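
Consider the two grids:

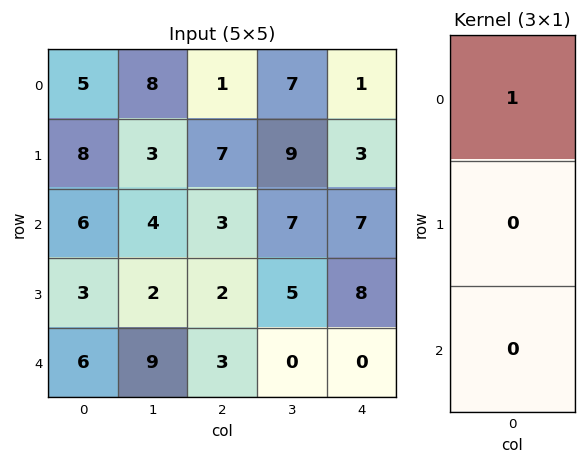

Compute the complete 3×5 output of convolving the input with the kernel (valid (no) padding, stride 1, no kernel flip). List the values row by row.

Output[0,0]: The receptive field on the input at this output position is [5 / 8 / 6]. Elementwise product with the kernel and sum: 5·1.
Output[0,1]: The receptive field on the input at this output position is [8 / 3 / 4]. Elementwise product with the kernel and sum: 8·1.

5 8 1 7 1
8 3 7 9 3
6 4 3 7 7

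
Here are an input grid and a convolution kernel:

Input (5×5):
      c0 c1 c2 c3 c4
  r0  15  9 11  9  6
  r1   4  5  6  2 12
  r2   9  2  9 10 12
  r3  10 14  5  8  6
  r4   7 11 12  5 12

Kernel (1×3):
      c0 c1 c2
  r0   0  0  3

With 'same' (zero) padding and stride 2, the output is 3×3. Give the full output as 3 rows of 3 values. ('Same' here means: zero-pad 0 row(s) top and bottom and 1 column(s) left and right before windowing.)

Output[0,0]: The receptive field on the zero-padded input at this output position is [0 15 9]. Elementwise product with the kernel and sum: 9·3.

27 27 0
6 30 0
33 15 0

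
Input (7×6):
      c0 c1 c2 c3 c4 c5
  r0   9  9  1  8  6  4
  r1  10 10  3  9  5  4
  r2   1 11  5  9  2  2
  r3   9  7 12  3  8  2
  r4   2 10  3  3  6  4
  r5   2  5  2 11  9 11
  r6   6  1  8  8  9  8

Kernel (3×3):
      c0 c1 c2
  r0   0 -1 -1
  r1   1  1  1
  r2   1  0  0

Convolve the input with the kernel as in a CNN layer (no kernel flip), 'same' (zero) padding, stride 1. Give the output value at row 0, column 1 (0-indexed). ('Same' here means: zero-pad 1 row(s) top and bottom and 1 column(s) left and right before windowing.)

The receptive field on the zero-padded input at this output position is [0 0 0 / 9 9 1 / 10 10 3]. Elementwise product with the kernel and sum: 0·-1 + 0·-1 + 9·1 + 9·1 + 1·1 + 10·1.

29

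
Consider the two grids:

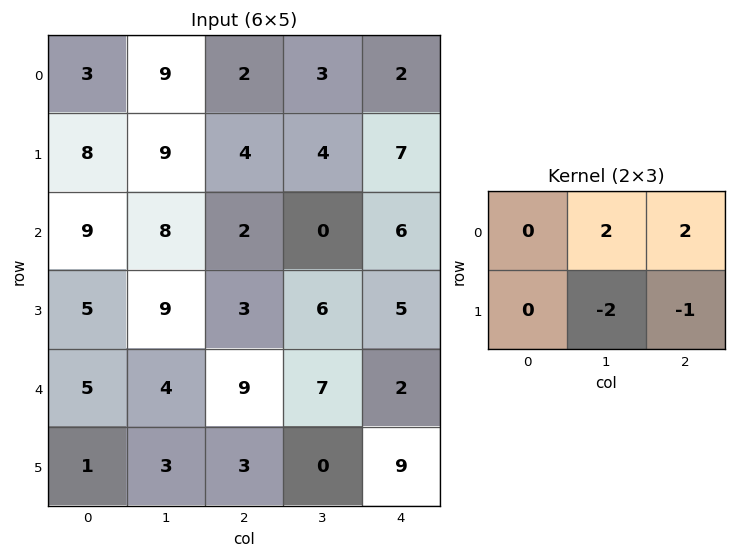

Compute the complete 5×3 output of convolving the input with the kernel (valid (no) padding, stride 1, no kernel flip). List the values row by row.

0 -2 -5
8 12 16
-1 -8 -5
7 -7 6
17 26 9

Output[0,0]: The receptive field on the input at this output position is [3 9 2 / 8 9 4]. Elementwise product with the kernel and sum: 9·2 + 2·2 + 9·-2 + 4·-1.
Output[0,1]: The receptive field on the input at this output position is [9 2 3 / 9 4 4]. Elementwise product with the kernel and sum: 2·2 + 3·2 + 4·-2 + 4·-1.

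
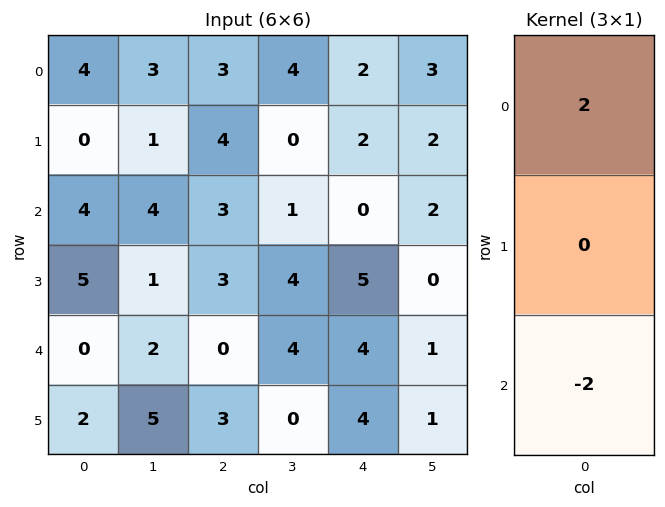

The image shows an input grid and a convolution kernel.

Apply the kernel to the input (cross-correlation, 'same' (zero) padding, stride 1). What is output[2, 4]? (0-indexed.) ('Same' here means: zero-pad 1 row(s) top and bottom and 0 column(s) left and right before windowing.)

-6

The receptive field on the zero-padded input at this output position is [2 / 0 / 5]. Elementwise product with the kernel and sum: 2·2 + 5·-2.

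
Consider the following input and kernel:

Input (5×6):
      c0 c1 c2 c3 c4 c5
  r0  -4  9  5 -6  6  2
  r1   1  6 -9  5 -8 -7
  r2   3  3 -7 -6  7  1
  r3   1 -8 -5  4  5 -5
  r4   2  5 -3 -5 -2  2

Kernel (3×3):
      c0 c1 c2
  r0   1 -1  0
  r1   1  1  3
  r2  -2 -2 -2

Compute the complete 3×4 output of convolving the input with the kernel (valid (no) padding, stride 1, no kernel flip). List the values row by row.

Output[0,0]: The receptive field on the input at this output position is [-4 9 5 / 1 6 -9 / 3 3 -7]. Elementwise product with the kernel and sum: -4·1 + 9·-1 + 1·1 + 6·1 + -9·3 + 3·-2 + 3·-2 + -7·-2.

-31 36 -5 -40
4 11 -14 9
-30 15 33 -9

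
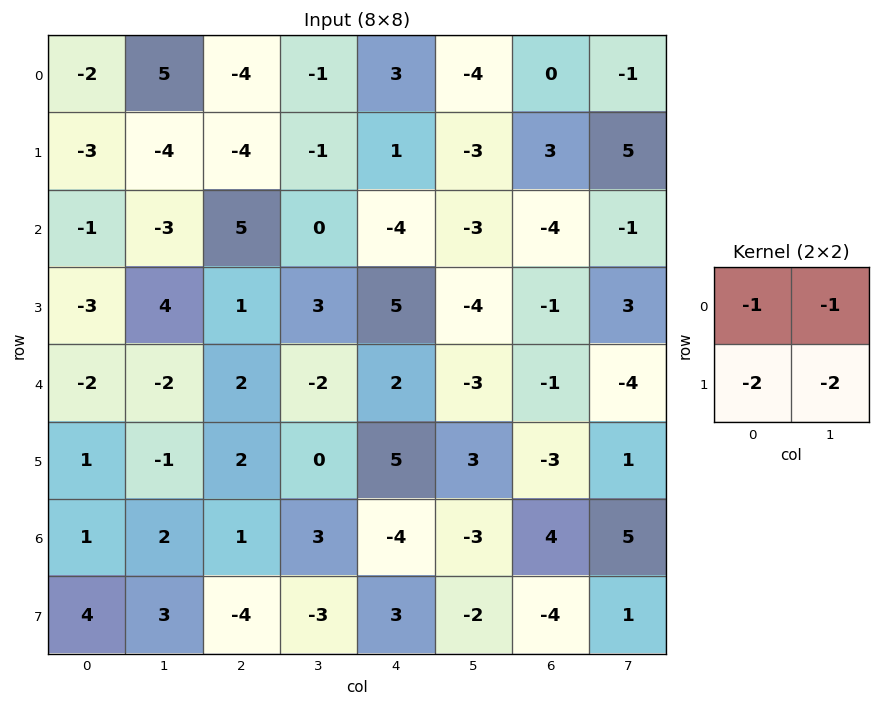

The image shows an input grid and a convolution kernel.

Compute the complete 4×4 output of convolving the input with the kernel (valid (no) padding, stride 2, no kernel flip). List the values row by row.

Output[0,0]: The receptive field on the input at this output position is [-2 5 / -3 -4]. Elementwise product with the kernel and sum: -2·-1 + 5·-1 + -3·-2 + -4·-2.
Output[0,1]: The receptive field on the input at this output position is [-4 -1 / -4 -1]. Elementwise product with the kernel and sum: -4·-1 + -1·-1 + -4·-2 + -1·-2.

11 15 5 -15
2 -13 5 1
4 -4 -15 9
-17 10 5 -3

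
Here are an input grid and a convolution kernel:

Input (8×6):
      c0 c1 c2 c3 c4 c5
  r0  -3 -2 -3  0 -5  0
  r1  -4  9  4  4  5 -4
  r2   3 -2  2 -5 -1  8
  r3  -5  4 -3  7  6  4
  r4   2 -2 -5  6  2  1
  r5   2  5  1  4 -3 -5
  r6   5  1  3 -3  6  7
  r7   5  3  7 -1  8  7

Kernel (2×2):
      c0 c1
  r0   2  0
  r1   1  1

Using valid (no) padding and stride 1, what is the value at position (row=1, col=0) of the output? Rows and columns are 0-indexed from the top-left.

-7

The receptive field on the input at this output position is [-4 9 / 3 -2]. Elementwise product with the kernel and sum: -4·2 + 3·1 + -2·1.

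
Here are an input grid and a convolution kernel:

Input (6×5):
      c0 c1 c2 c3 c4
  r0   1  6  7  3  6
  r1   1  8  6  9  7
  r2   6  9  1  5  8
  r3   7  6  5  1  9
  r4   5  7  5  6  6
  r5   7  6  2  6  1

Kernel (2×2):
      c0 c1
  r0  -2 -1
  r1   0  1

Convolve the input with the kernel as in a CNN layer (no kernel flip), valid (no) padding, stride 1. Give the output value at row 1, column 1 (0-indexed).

The receptive field on the input at this output position is [8 6 / 9 1]. Elementwise product with the kernel and sum: 8·-2 + 6·-1 + 1·1.

-21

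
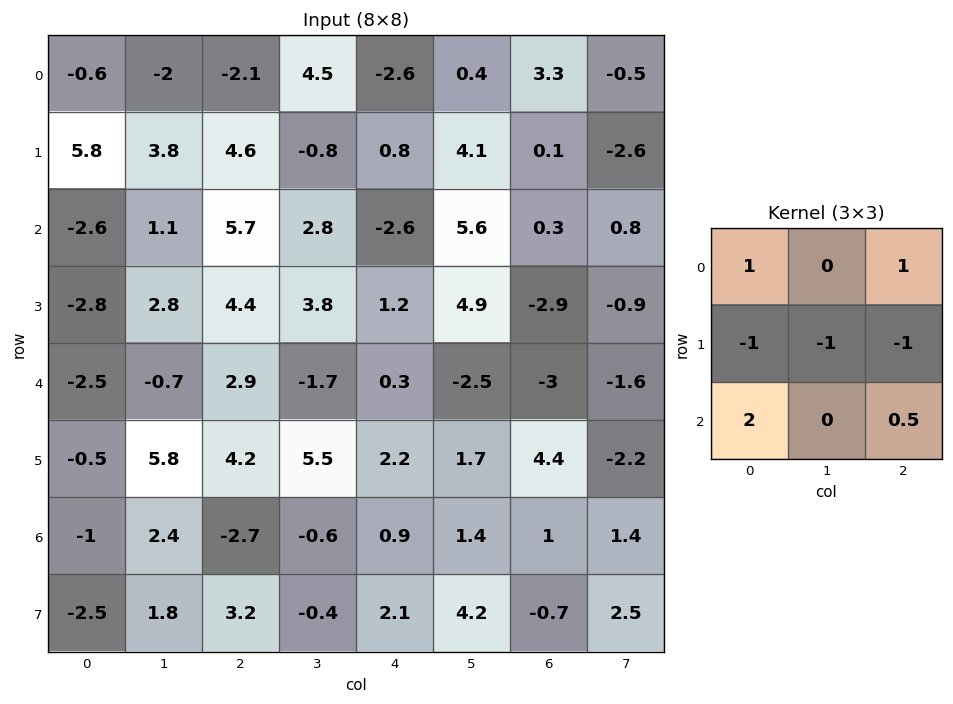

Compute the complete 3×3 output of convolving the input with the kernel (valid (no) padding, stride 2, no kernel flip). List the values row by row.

-19.25 0.8 -9.35
-4.85 -0.35 -6.4
-12.45 -13.65 -8.7

Output[0,0]: The receptive field on the input at this output position is [-0.6 -2 -2.1 / 5.8 3.8 4.6 / -2.6 1.1 5.7]. Elementwise product with the kernel and sum: -0.6·1 + -2.1·1 + 5.8·-1 + 3.8·-1 + 4.6·-1 + -2.6·2 + 5.7·0.5.
Output[0,1]: The receptive field on the input at this output position is [-2.1 4.5 -2.6 / 4.6 -0.8 0.8 / 5.7 2.8 -2.6]. Elementwise product with the kernel and sum: -2.1·1 + -2.6·1 + 4.6·-1 + -0.8·-1 + 0.8·-1 + 5.7·2 + -2.6·0.5.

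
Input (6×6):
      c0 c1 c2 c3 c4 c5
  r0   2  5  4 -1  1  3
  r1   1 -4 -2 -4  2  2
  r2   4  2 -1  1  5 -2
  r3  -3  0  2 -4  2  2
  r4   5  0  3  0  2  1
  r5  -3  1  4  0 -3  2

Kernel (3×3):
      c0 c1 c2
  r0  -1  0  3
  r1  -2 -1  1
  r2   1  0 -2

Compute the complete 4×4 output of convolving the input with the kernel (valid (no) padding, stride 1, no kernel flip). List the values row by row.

16 -2 -2 23
-25 -2 12 -7
0 -5 17 -1
-9 -14 10 5

Output[0,0]: The receptive field on the input at this output position is [2 5 4 / 1 -4 -2 / 4 2 -1]. Elementwise product with the kernel and sum: 2·-1 + 4·3 + 1·-2 + -4·-1 + -2·1 + 4·1 + -1·-2.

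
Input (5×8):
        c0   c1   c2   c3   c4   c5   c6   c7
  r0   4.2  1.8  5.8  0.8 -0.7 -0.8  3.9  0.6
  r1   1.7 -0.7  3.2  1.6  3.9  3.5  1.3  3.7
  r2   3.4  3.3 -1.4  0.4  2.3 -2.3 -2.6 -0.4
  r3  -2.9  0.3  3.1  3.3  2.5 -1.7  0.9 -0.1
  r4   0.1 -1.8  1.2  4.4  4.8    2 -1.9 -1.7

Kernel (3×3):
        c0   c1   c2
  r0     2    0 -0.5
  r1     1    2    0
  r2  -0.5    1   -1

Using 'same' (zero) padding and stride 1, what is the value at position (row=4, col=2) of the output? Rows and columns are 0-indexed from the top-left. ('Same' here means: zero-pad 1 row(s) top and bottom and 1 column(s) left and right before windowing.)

-0.45

The receptive field on the zero-padded input at this output position is [0.3 3.1 3.3 / -1.8 1.2 4.4 / 0 0 0]. Elementwise product with the kernel and sum: 0.3·2 + 3.3·-0.5 + -1.8·1 + 1.2·2 + 0·-0.5 + 0·1 + 0·-1.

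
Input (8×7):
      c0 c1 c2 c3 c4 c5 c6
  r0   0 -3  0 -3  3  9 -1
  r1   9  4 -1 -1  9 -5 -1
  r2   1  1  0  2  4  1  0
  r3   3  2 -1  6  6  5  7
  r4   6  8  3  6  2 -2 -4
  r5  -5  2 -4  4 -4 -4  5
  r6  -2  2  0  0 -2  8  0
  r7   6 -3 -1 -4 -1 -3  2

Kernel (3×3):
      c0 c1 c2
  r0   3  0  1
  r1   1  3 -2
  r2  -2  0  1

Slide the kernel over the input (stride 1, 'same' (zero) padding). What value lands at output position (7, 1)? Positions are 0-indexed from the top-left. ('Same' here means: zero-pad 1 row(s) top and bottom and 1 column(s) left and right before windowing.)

-7

The receptive field on the zero-padded input at this output position is [-2 2 0 / 6 -3 -1 / 0 0 0]. Elementwise product with the kernel and sum: -2·3 + 0·1 + 6·1 + -3·3 + -1·-2 + 0·-2 + 0·1.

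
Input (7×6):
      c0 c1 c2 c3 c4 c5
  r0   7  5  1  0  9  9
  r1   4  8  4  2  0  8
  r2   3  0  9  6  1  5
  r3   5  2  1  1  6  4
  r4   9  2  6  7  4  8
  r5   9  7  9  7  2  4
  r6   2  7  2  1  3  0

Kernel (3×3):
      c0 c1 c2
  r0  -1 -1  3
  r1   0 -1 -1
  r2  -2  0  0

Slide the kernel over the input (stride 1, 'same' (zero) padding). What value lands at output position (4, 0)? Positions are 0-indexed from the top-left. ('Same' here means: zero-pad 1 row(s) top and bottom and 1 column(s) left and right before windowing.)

The receptive field on the zero-padded input at this output position is [0 5 2 / 0 9 2 / 0 9 7]. Elementwise product with the kernel and sum: 0·-1 + 5·-1 + 2·3 + 9·-1 + 2·-1 + 0·-2.

-10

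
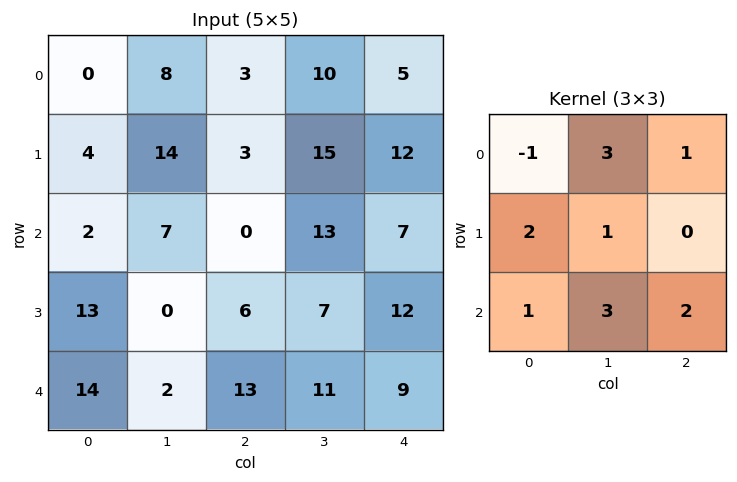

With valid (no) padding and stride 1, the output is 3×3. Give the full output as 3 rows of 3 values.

Output[0,0]: The receptive field on the input at this output position is [0 8 3 / 4 14 3 / 2 7 0]. Elementwise product with the kernel and sum: 0·-1 + 8·3 + 3·1 + 4·2 + 14·1 + 2·1 + 7·3 + 0·2.
Output[0,1]: The receptive field on the input at this output position is [8 3 10 / 14 3 15 / 7 0 13]. Elementwise product with the kernel and sum: 8·-1 + 3·3 + 10·1 + 14·2 + 3·1 + 7·1 + 0·3 + 13·2.

72 75 106
77 56 118
91 75 129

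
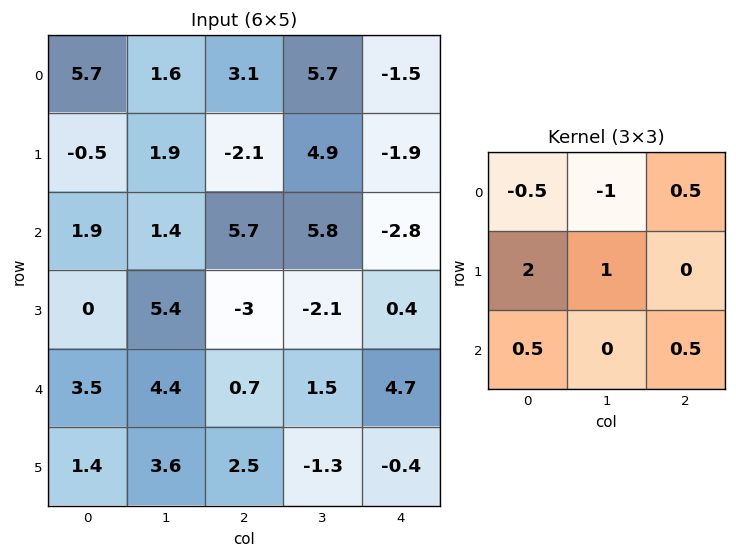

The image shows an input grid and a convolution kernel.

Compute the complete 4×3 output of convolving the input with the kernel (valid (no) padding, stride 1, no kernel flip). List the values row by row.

1.8 4.25 -5.85
1 13.75 11.1
8 7.25 -15.45
6.45 9.9 7.75

Output[0,0]: The receptive field on the input at this output position is [5.7 1.6 3.1 / -0.5 1.9 -2.1 / 1.9 1.4 5.7]. Elementwise product with the kernel and sum: 5.7·-0.5 + 1.6·-1 + 3.1·0.5 + -0.5·2 + 1.9·1 + 1.9·0.5 + 5.7·0.5.
Output[0,1]: The receptive field on the input at this output position is [1.6 3.1 5.7 / 1.9 -2.1 4.9 / 1.4 5.7 5.8]. Elementwise product with the kernel and sum: 1.6·-0.5 + 3.1·-1 + 5.7·0.5 + 1.9·2 + -2.1·1 + 1.4·0.5 + 5.8·0.5.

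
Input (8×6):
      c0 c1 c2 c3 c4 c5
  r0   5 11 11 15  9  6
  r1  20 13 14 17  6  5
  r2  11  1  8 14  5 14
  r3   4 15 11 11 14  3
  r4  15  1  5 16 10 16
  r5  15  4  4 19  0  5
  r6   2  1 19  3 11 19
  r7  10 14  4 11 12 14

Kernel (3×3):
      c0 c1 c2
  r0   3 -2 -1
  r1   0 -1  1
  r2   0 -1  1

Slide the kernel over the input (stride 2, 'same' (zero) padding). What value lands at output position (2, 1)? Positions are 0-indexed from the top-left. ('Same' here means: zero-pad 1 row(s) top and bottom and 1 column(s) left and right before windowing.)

38

The receptive field on the zero-padded input at this output position is [15 11 11 / 1 5 16 / 4 4 19]. Elementwise product with the kernel and sum: 15·3 + 11·-2 + 11·-1 + 5·-1 + 16·1 + 4·-1 + 19·1.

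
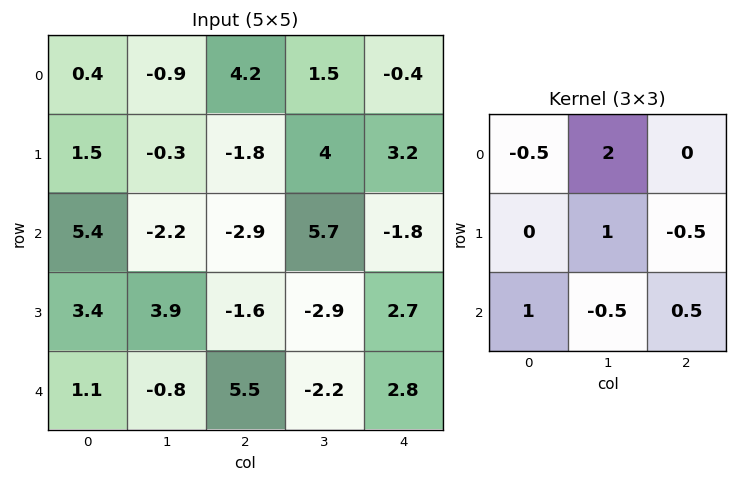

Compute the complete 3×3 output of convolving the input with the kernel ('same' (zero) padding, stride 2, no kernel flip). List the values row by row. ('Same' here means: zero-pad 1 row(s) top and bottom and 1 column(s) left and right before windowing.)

-0.05 6.05 2
9.75 -5.95 -1.65
8.3 1.45 9.65

Output[0,0]: The receptive field on the zero-padded input at this output position is [0 0 0 / 0 0.4 -0.9 / 0 1.5 -0.3]. Elementwise product with the kernel and sum: 0·-0.5 + 0·2 + 0.4·1 + -0.9·-0.5 + 0·1 + 1.5·-0.5 + -0.3·0.5.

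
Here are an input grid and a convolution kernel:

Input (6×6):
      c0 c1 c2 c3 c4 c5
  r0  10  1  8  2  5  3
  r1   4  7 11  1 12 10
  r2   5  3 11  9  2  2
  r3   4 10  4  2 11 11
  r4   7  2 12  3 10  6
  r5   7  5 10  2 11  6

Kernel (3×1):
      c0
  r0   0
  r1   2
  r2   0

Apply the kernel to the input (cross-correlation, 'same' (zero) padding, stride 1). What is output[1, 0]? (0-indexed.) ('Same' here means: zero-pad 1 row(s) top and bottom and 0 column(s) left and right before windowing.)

8

The receptive field on the zero-padded input at this output position is [10 / 4 / 5]. Elementwise product with the kernel and sum: 4·2.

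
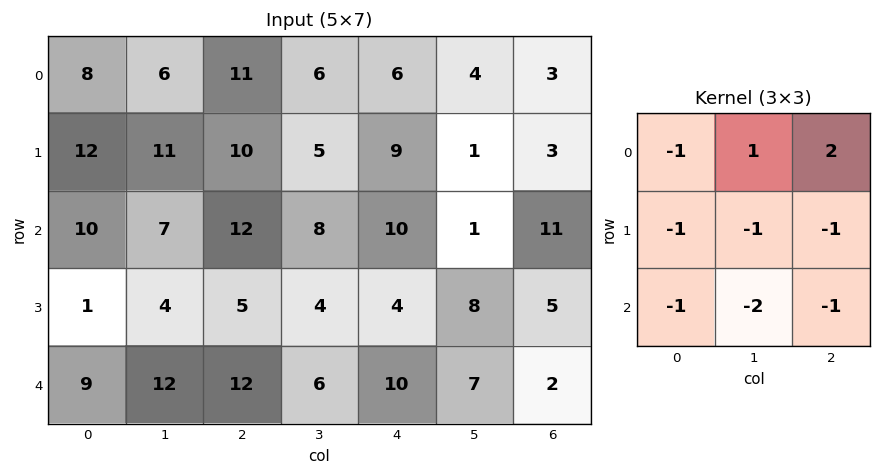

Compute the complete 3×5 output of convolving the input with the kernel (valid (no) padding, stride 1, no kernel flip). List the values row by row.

Output[0,0]: The receptive field on the input at this output position is [8 6 11 / 12 11 10 / 10 7 12]. Elementwise product with the kernel and sum: 8·-1 + 6·1 + 11·2 + 12·-1 + 11·-1 + 10·-1 + 10·-1 + 7·-2 + 12·-1.
Output[0,1]: The receptive field on the input at this output position is [6 11 6 / 11 10 5 / 7 12 8]. Elementwise product with the kernel and sum: 6·-1 + 11·1 + 6·2 + 11·-1 + 10·-1 + 5·-1 + 7·-1 + 12·-2 + 8·-1.

-49 -48 -55 -36 -32
-24 -36 -34 -33 -49
-34 -34 -31 -45 -30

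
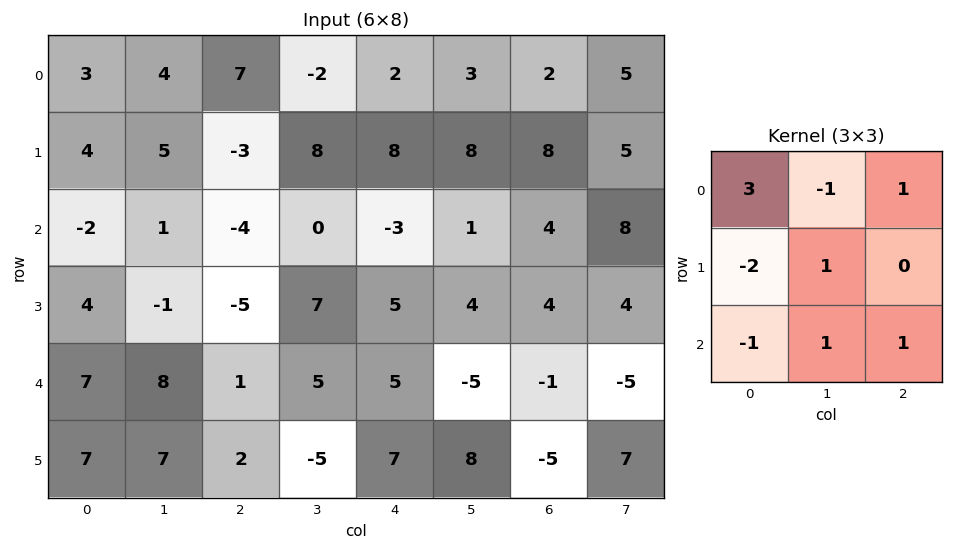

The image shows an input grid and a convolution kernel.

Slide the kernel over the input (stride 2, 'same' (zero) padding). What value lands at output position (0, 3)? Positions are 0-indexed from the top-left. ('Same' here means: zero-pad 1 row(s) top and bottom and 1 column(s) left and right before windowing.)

The receptive field on the zero-padded input at this output position is [0 0 0 / 3 2 5 / 8 8 5]. Elementwise product with the kernel and sum: 0·3 + 0·-1 + 0·1 + 3·-2 + 2·1 + 8·-1 + 8·1 + 5·1.

1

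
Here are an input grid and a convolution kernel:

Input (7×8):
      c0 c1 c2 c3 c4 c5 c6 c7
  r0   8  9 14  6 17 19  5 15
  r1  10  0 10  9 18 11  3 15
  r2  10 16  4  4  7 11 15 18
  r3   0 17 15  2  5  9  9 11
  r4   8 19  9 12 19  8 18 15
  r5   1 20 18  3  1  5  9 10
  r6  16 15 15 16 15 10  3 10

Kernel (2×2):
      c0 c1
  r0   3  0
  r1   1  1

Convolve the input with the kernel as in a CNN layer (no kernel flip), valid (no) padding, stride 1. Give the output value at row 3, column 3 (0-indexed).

The receptive field on the input at this output position is [2 5 / 12 19]. Elementwise product with the kernel and sum: 2·3 + 12·1 + 19·1.

37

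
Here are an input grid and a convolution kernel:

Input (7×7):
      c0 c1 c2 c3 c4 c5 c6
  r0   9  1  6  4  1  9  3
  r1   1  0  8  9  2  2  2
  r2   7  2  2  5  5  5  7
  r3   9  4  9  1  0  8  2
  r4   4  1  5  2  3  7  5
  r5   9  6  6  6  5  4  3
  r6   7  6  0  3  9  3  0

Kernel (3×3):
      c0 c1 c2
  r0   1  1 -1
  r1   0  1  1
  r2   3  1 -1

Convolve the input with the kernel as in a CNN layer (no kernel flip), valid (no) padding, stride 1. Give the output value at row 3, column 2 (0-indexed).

The receptive field on the input at this output position is [9 1 0 / 5 2 3 / 6 6 5]. Elementwise product with the kernel and sum: 9·1 + 1·1 + 0·-1 + 2·1 + 3·1 + 6·3 + 6·1 + 5·-1.

34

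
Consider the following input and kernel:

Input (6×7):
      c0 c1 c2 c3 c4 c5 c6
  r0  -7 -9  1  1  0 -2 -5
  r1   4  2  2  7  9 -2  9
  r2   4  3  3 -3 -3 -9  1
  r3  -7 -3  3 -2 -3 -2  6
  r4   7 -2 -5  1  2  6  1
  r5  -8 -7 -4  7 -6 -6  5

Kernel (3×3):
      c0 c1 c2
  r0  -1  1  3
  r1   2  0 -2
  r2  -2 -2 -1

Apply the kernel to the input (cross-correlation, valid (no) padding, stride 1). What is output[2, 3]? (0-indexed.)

-39

The receptive field on the input at this output position is [-3 -3 -9 / -2 -3 -2 / 1 2 6]. Elementwise product with the kernel and sum: -3·-1 + -3·1 + -9·3 + -2·2 + -2·-2 + 1·-2 + 2·-2 + 6·-1.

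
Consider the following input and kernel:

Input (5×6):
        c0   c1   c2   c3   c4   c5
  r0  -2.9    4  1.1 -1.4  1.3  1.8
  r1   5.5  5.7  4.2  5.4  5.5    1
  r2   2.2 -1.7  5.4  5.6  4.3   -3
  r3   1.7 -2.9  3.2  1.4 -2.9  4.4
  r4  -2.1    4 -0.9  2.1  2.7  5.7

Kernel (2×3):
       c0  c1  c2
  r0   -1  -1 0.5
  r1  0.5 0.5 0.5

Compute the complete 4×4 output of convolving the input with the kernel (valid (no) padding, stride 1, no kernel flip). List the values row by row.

Output[0,0]: The receptive field on the input at this output position is [-2.9 4 1.1 / 5.5 5.7 4.2]. Elementwise product with the kernel and sum: -2.9·-1 + 4·-1 + 1.1·0.5 + 5.5·0.5 + 5.7·0.5 + 4.2·0.5.
Output[0,1]: The receptive field on the input at this output position is [4 1.1 -1.4 / 5.7 4.2 5.4]. Elementwise product with the kernel and sum: 4·-1 + 1.1·-1 + -1.4·0.5 + 5.7·0.5 + 4.2·0.5 + 5.4·0.5.

7.15 1.85 8.5 6.95
-6.15 -2.55 0.8 -6.95
3.2 -0.05 -8 -9.95
3.3 3 -4.1 8.95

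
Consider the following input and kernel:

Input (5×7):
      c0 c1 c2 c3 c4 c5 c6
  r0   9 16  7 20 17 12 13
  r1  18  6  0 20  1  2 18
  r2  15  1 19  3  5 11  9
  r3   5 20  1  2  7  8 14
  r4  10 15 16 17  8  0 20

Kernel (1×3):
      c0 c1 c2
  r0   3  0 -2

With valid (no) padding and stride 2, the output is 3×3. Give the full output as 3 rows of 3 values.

13 -13 25
7 47 -3
-2 32 -16

Output[0,0]: The receptive field on the input at this output position is [9 16 7]. Elementwise product with the kernel and sum: 9·3 + 7·-2.
Output[0,1]: The receptive field on the input at this output position is [7 20 17]. Elementwise product with the kernel and sum: 7·3 + 17·-2.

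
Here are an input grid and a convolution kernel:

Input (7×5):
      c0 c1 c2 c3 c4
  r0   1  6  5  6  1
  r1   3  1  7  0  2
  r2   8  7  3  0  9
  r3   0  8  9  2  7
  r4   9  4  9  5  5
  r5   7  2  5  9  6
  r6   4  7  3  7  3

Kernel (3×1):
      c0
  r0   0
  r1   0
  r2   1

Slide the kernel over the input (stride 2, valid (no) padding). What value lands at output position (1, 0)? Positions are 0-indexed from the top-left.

The receptive field on the input at this output position is [8 / 0 / 9]. Elementwise product with the kernel and sum: 9·1.

9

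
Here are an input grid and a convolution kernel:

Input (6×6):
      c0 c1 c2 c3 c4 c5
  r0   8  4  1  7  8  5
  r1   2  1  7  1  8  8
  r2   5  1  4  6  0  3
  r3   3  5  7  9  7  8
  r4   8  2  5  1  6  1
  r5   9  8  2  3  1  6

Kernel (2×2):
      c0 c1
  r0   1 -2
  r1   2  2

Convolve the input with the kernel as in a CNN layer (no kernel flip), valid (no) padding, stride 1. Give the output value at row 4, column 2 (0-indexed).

13

The receptive field on the input at this output position is [5 1 / 2 3]. Elementwise product with the kernel and sum: 5·1 + 1·-2 + 2·2 + 3·2.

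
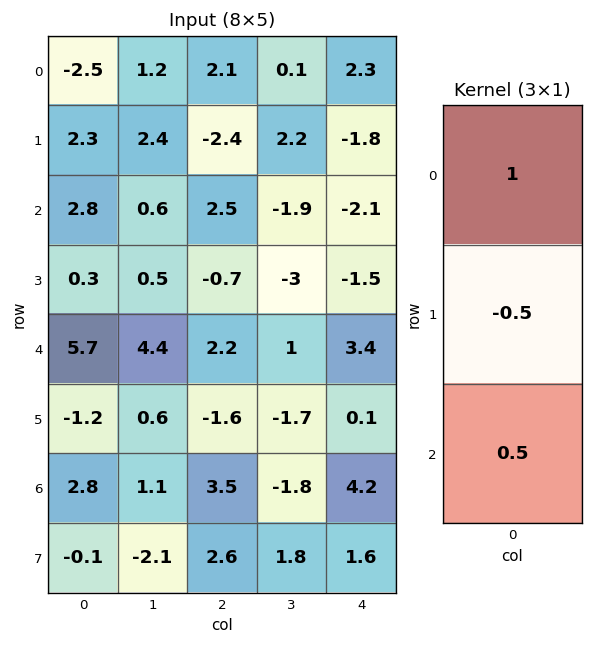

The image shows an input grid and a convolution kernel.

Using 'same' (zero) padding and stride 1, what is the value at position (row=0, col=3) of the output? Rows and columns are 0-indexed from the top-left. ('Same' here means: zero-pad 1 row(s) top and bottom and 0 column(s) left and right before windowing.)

The receptive field on the zero-padded input at this output position is [0 / 0.1 / 2.2]. Elementwise product with the kernel and sum: 0·1 + 0.1·-0.5 + 2.2·0.5.

1.05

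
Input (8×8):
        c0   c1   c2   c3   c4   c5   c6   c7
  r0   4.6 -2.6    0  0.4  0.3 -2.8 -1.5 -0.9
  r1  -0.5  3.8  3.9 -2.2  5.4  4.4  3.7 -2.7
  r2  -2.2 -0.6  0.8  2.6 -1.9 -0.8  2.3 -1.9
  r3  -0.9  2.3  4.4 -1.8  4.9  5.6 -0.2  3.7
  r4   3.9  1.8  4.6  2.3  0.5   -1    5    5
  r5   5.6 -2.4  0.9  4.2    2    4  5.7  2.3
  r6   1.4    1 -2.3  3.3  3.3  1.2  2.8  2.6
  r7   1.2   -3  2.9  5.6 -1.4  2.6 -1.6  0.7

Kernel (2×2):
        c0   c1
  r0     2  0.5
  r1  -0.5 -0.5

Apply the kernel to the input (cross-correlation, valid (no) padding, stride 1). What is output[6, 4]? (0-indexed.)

6.6

The receptive field on the input at this output position is [3.3 1.2 / -1.4 2.6]. Elementwise product with the kernel and sum: 3.3·2 + 1.2·0.5 + -1.4·-0.5 + 2.6·-0.5.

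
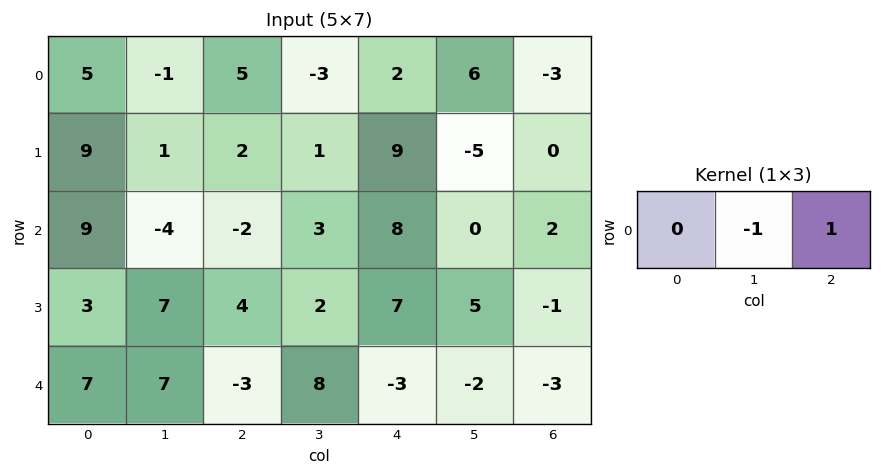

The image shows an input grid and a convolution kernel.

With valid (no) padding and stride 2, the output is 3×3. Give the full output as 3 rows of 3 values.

6 5 -9
2 5 2
-10 -11 -1

Output[0,0]: The receptive field on the input at this output position is [5 -1 5]. Elementwise product with the kernel and sum: -1·-1 + 5·1.
Output[0,1]: The receptive field on the input at this output position is [5 -3 2]. Elementwise product with the kernel and sum: -3·-1 + 2·1.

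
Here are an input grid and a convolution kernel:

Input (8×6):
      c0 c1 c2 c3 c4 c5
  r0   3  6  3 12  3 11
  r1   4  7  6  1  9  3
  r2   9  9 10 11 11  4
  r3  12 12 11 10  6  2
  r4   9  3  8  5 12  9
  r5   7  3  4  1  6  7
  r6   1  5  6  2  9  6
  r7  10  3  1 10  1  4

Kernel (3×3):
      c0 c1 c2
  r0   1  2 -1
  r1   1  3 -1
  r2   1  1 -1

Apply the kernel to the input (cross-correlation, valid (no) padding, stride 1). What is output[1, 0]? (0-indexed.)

The receptive field on the input at this output position is [4 7 6 / 9 9 10 / 12 12 11]. Elementwise product with the kernel and sum: 4·1 + 7·2 + 6·-1 + 9·1 + 9·3 + 10·-1 + 12·1 + 12·1 + 11·-1.

51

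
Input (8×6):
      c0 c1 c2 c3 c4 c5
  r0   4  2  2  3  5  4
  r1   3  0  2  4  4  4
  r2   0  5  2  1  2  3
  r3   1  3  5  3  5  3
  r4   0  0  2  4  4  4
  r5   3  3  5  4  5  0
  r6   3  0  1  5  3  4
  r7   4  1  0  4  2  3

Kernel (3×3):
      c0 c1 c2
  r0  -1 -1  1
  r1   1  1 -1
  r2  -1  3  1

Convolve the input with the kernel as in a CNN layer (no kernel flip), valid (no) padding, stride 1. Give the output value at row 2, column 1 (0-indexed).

The receptive field on the input at this output position is [5 2 1 / 3 5 3 / 0 2 4]. Elementwise product with the kernel and sum: 5·-1 + 2·-1 + 1·1 + 3·1 + 5·1 + 3·-1 + 0·-1 + 2·3 + 4·1.

9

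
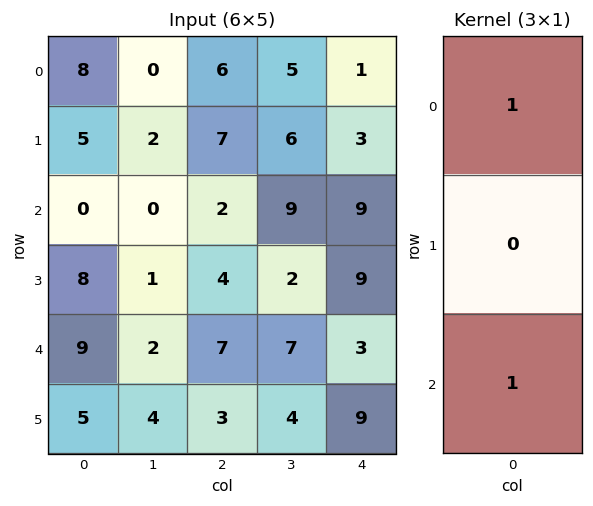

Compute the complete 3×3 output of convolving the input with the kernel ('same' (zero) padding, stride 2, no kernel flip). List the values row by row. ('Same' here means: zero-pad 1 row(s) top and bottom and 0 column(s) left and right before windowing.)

Output[0,0]: The receptive field on the zero-padded input at this output position is [0 / 8 / 5]. Elementwise product with the kernel and sum: 0·1 + 5·1.
Output[0,1]: The receptive field on the zero-padded input at this output position is [0 / 6 / 7]. Elementwise product with the kernel and sum: 0·1 + 7·1.

5 7 3
13 11 12
13 7 18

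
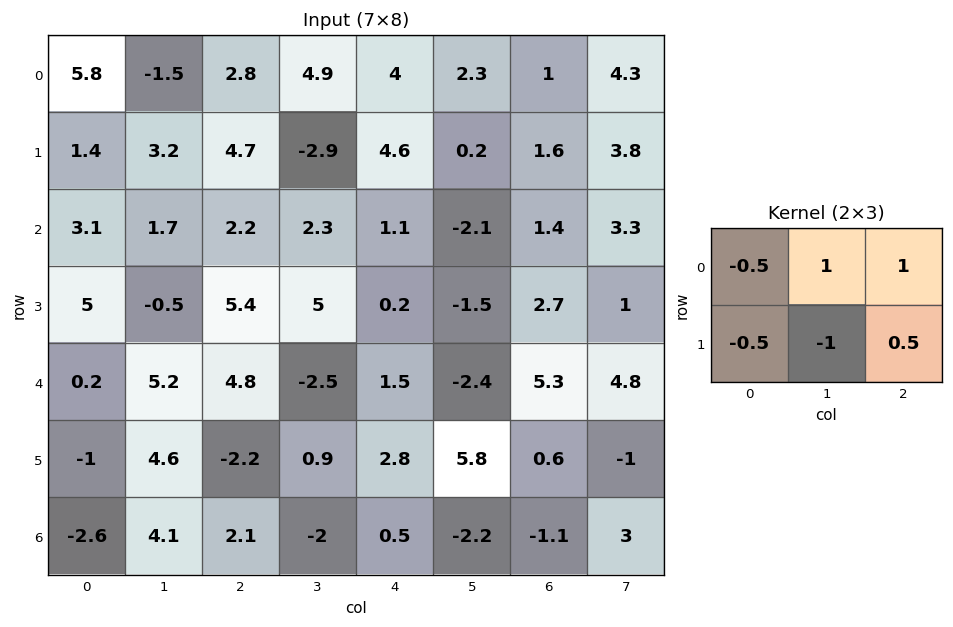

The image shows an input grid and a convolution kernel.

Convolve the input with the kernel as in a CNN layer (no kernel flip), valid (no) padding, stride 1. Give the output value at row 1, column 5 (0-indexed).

6.6

The receptive field on the input at this output position is [0.2 1.6 3.8 / -2.1 1.4 3.3]. Elementwise product with the kernel and sum: 0.2·-0.5 + 1.6·1 + 3.8·1 + -2.1·-0.5 + 1.4·-1 + 3.3·0.5.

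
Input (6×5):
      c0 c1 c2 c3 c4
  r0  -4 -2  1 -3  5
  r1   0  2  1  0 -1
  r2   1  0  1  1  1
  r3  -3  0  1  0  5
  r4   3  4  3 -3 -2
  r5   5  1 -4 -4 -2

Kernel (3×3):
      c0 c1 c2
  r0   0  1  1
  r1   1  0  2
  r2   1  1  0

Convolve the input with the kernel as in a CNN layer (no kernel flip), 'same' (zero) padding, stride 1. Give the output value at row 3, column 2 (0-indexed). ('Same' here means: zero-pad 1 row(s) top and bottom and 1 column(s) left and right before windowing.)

9

The receptive field on the zero-padded input at this output position is [0 1 1 / 0 1 0 / 4 3 -3]. Elementwise product with the kernel and sum: 1·1 + 1·1 + 0·1 + 0·2 + 4·1 + 3·1.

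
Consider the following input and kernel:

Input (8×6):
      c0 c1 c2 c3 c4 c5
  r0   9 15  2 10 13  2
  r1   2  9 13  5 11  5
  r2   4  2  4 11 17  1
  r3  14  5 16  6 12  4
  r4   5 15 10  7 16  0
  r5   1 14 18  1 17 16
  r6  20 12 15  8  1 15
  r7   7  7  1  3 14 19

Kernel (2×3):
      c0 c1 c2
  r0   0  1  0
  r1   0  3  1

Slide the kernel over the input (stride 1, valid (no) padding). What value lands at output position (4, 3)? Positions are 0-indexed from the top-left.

83

The receptive field on the input at this output position is [7 16 0 / 1 17 16]. Elementwise product with the kernel and sum: 16·1 + 17·3 + 16·1.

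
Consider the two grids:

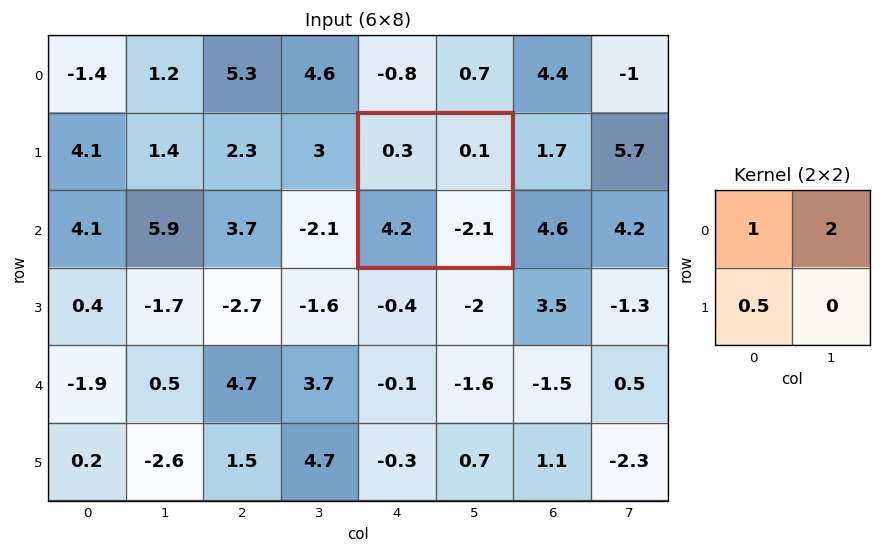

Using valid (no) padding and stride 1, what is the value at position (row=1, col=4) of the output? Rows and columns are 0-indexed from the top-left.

The receptive field on the input at this output position is [0.3 0.1 / 4.2 -2.1]. Elementwise product with the kernel and sum: 0.3·1 + 0.1·2 + 4.2·0.5.

2.6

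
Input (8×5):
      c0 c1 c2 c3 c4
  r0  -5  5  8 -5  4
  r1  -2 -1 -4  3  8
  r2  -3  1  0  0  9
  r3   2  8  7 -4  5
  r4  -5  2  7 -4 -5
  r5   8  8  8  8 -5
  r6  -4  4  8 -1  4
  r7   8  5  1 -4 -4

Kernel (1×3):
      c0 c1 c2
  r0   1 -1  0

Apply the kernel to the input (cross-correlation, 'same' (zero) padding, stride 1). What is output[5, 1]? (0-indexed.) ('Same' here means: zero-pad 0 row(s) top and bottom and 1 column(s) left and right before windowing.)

0

The receptive field on the zero-padded input at this output position is [8 8 8]. Elementwise product with the kernel and sum: 8·1 + 8·-1.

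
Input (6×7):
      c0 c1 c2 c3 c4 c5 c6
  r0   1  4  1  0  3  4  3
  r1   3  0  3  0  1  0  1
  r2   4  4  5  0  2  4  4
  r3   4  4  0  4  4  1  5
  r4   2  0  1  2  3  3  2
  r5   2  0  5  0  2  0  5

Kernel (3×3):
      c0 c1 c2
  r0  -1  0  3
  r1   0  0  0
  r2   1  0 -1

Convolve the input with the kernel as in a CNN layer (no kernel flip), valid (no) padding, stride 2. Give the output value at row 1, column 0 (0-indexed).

12

The receptive field on the input at this output position is [4 4 5 / 4 4 0 / 2 0 1]. Elementwise product with the kernel and sum: 4·-1 + 5·3 + 2·1 + 1·-1.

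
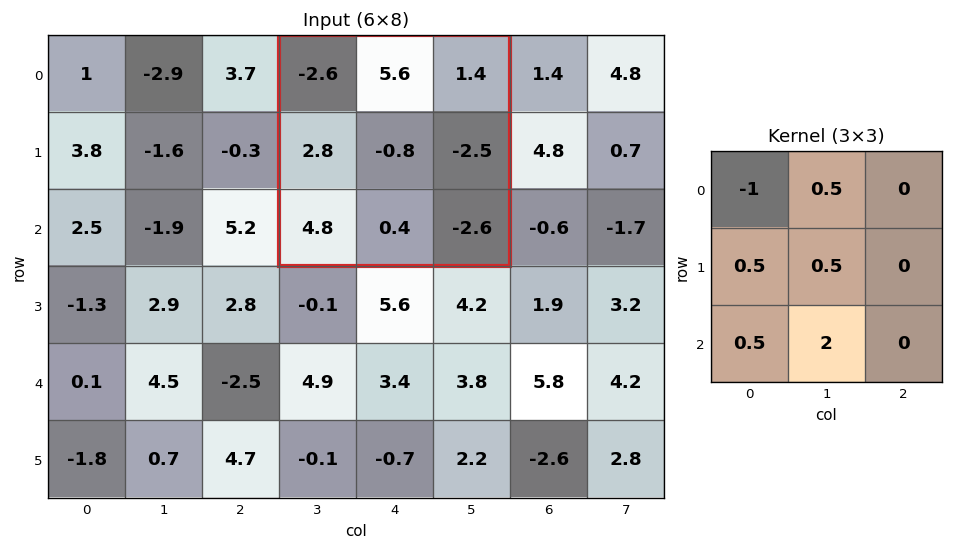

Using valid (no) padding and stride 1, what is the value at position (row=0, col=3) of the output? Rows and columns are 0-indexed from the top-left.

9.6

The receptive field on the input at this output position is [-2.6 5.6 1.4 / 2.8 -0.8 -2.5 / 4.8 0.4 -2.6]. Elementwise product with the kernel and sum: -2.6·-1 + 5.6·0.5 + 2.8·0.5 + -0.8·0.5 + 4.8·0.5 + 0.4·2.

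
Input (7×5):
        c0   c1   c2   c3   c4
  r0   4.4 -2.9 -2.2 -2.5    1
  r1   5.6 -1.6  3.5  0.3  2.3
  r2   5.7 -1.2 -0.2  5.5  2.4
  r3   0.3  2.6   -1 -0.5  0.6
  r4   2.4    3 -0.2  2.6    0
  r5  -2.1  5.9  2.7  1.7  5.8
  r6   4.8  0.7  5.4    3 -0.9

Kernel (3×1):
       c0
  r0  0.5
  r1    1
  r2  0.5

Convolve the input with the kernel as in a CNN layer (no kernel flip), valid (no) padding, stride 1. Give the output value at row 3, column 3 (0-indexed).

The receptive field on the input at this output position is [-0.5 / 2.6 / 1.7]. Elementwise product with the kernel and sum: -0.5·0.5 + 2.6·1 + 1.7·0.5.

3.2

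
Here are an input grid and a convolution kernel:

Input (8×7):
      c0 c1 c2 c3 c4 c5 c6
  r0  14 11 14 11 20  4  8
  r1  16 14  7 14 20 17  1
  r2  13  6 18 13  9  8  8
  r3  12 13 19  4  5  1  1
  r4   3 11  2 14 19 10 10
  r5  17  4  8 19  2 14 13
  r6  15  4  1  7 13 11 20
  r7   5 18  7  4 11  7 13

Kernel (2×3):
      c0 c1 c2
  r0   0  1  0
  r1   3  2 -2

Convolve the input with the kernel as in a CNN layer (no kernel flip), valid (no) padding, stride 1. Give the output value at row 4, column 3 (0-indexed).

The receptive field on the input at this output position is [14 19 10 / 19 2 14]. Elementwise product with the kernel and sum: 19·1 + 19·3 + 2·2 + 14·-2.

52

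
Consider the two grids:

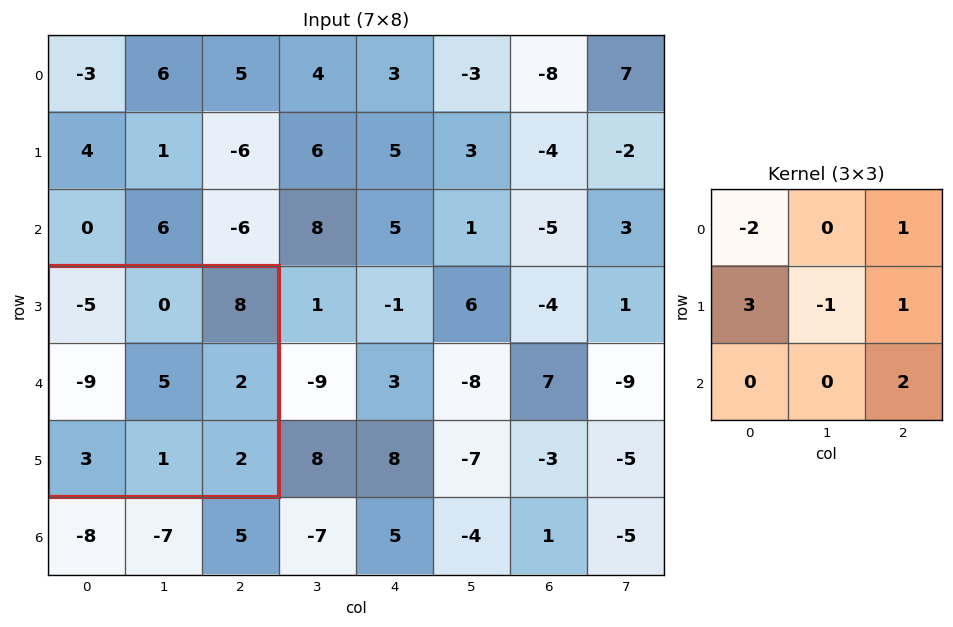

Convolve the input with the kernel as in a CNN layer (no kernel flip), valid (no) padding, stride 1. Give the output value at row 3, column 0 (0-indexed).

The receptive field on the input at this output position is [-5 0 8 / -9 5 2 / 3 1 2]. Elementwise product with the kernel and sum: -5·-2 + 8·1 + -9·3 + 5·-1 + 2·1 + 2·2.

-8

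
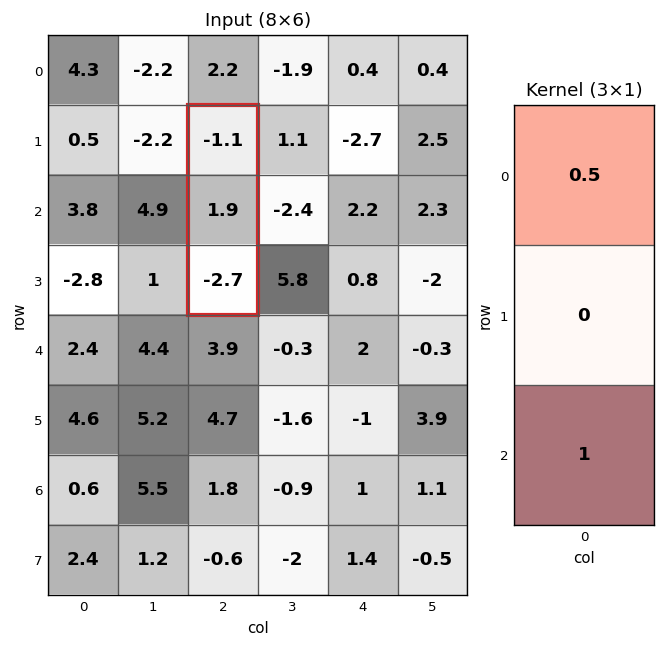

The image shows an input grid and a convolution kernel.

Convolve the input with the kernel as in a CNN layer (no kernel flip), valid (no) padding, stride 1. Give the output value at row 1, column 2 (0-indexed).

The receptive field on the input at this output position is [-1.1 / 1.9 / -2.7]. Elementwise product with the kernel and sum: -1.1·0.5 + -2.7·1.

-3.25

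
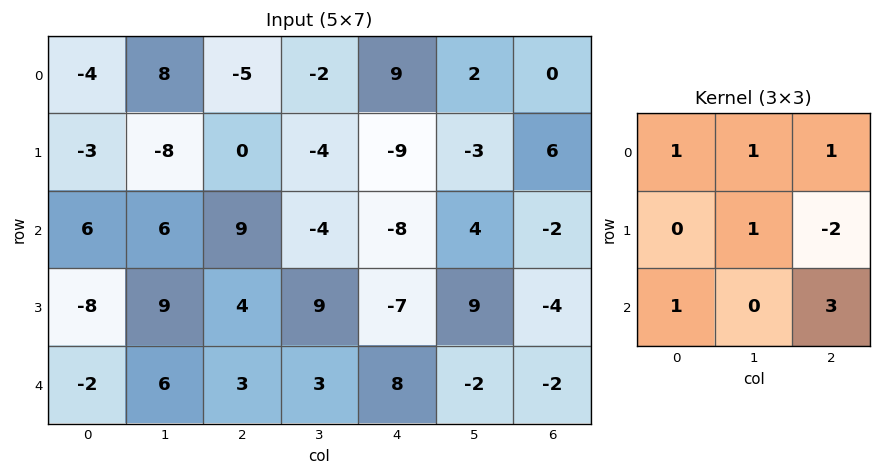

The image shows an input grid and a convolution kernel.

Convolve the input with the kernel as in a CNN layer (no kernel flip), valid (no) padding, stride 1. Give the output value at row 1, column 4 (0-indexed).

The receptive field on the input at this output position is [-9 -3 6 / -8 4 -2 / -7 9 -4]. Elementwise product with the kernel and sum: -9·1 + -3·1 + 6·1 + 4·1 + -2·-2 + -7·1 + -4·3.

-17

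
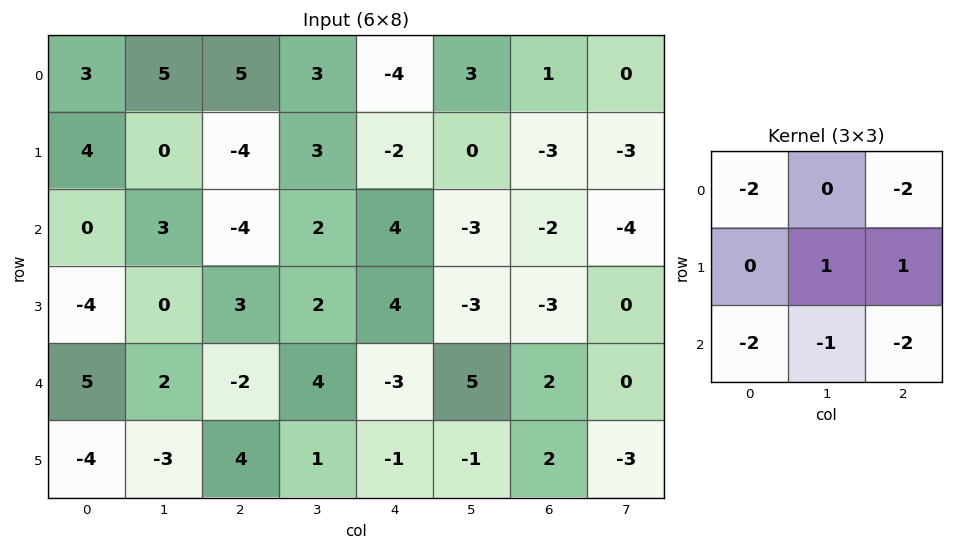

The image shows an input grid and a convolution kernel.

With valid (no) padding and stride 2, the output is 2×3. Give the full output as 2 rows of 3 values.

-15 -3 2
3 12 -13

Output[0,0]: The receptive field on the input at this output position is [3 5 5 / 4 0 -4 / 0 3 -4]. Elementwise product with the kernel and sum: 3·-2 + 5·-2 + 0·1 + -4·1 + 0·-2 + 3·-1 + -4·-2.
Output[0,1]: The receptive field on the input at this output position is [5 3 -4 / -4 3 -2 / -4 2 4]. Elementwise product with the kernel and sum: 5·-2 + -4·-2 + 3·1 + -2·1 + -4·-2 + 2·-1 + 4·-2.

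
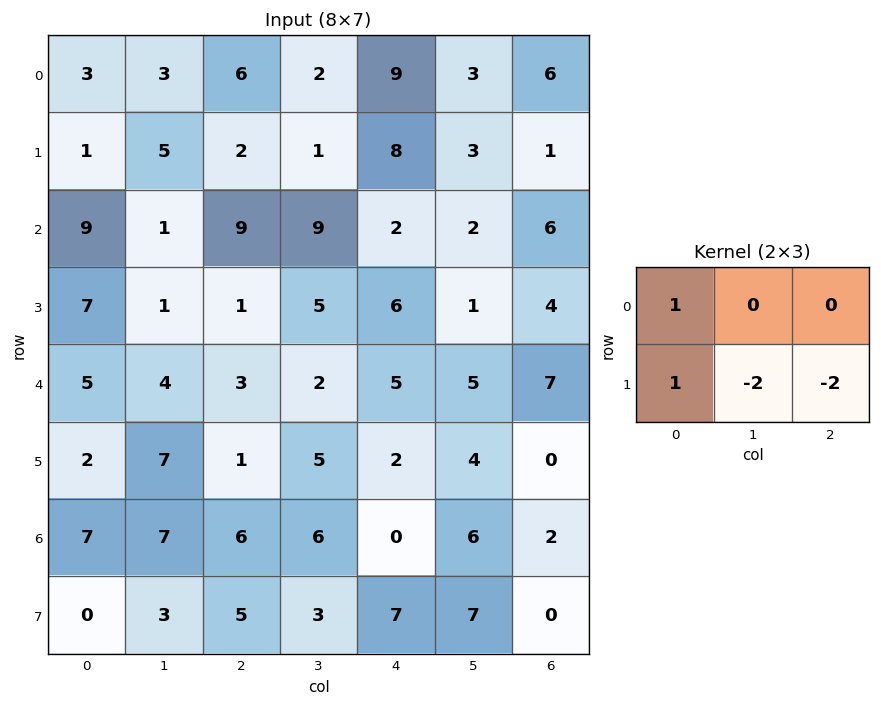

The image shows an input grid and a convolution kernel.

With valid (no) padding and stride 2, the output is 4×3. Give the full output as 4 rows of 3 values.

-10 -10 9
12 -12 -2
-9 -10 -1
-9 -9 -7

Output[0,0]: The receptive field on the input at this output position is [3 3 6 / 1 5 2]. Elementwise product with the kernel and sum: 3·1 + 1·1 + 5·-2 + 2·-2.
Output[0,1]: The receptive field on the input at this output position is [6 2 9 / 2 1 8]. Elementwise product with the kernel and sum: 6·1 + 2·1 + 1·-2 + 8·-2.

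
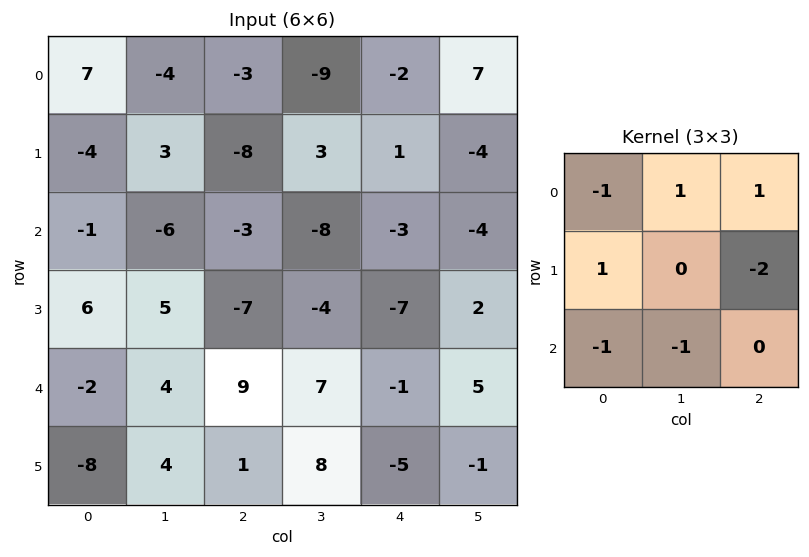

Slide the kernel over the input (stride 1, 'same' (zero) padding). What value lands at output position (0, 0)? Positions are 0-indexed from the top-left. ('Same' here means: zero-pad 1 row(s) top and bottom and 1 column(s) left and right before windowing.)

The receptive field on the zero-padded input at this output position is [0 0 0 / 0 7 -4 / 0 -4 3]. Elementwise product with the kernel and sum: 0·-1 + 0·1 + 0·1 + 0·1 + -4·-2 + 0·-1 + -4·-1.

12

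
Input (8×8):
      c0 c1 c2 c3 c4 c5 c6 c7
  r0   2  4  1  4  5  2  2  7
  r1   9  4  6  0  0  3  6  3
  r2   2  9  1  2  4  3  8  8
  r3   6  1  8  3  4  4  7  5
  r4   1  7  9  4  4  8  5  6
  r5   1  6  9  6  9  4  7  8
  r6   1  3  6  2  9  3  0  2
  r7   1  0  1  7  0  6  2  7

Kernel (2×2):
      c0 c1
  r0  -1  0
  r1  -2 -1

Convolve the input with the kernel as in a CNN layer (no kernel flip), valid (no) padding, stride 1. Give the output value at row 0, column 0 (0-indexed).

The receptive field on the input at this output position is [2 4 / 9 4]. Elementwise product with the kernel and sum: 2·-1 + 9·-2 + 4·-1.

-24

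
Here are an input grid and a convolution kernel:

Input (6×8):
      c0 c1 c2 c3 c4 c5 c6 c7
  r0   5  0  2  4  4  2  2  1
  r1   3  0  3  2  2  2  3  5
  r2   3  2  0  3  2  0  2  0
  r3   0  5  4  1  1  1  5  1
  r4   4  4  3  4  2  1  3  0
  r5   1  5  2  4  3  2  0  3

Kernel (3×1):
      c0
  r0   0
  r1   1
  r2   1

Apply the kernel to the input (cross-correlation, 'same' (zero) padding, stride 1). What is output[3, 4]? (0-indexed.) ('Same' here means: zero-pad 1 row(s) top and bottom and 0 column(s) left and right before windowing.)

3

The receptive field on the zero-padded input at this output position is [2 / 1 / 2]. Elementwise product with the kernel and sum: 1·1 + 2·1.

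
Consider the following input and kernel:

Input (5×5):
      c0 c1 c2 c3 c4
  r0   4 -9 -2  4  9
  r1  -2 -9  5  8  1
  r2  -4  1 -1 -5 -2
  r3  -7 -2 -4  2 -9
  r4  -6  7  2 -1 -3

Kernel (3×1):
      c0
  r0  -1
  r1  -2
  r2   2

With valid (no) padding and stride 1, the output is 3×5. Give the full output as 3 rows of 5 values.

Output[0,0]: The receptive field on the input at this output position is [4 / -2 / -4]. Elementwise product with the kernel and sum: 4·-1 + -2·-2 + -4·2.

-8 29 -10 -30 -15
-4 3 -11 6 -15
6 17 13 -1 14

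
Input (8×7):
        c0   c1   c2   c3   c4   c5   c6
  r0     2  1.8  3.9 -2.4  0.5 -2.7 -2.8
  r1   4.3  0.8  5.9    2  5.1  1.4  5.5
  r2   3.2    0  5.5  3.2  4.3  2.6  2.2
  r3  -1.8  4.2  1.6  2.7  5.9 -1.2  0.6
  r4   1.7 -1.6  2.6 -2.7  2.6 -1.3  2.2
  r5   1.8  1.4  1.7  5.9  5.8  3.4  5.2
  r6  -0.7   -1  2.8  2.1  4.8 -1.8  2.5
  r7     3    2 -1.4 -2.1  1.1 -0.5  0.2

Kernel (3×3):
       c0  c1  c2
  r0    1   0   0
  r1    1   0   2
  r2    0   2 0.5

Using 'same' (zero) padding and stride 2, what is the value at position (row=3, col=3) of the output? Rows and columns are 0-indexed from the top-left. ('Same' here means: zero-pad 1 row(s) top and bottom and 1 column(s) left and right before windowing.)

2

The receptive field on the zero-padded input at this output position is [3.4 5.2 0 / -1.8 2.5 0 / -0.5 0.2 0]. Elementwise product with the kernel and sum: 3.4·1 + -1.8·1 + 0·2 + 0.2·2 + 0·0.5.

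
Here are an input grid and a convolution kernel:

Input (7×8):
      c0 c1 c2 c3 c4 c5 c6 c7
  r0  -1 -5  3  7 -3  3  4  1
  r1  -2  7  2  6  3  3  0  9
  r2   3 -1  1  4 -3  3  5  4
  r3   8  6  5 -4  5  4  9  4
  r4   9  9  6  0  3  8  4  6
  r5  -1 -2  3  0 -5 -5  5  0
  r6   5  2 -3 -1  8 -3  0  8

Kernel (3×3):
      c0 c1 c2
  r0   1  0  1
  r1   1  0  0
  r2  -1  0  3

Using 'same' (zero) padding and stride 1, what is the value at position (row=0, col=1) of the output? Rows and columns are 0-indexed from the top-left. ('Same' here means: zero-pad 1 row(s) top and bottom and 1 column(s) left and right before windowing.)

7

The receptive field on the zero-padded input at this output position is [0 0 0 / -1 -5 3 / -2 7 2]. Elementwise product with the kernel and sum: 0·1 + 0·1 + -1·1 + -2·-1 + 2·3.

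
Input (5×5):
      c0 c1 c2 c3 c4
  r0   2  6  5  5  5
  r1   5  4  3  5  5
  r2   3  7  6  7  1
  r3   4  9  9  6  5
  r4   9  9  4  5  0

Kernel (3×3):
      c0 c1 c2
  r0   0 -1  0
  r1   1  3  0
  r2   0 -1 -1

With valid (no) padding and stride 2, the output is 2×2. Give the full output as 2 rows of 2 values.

-2 5
11 15

Output[0,0]: The receptive field on the input at this output position is [2 6 5 / 5 4 3 / 3 7 6]. Elementwise product with the kernel and sum: 6·-1 + 5·1 + 4·3 + 7·-1 + 6·-1.
Output[0,1]: The receptive field on the input at this output position is [5 5 5 / 3 5 5 / 6 7 1]. Elementwise product with the kernel and sum: 5·-1 + 3·1 + 5·3 + 7·-1 + 1·-1.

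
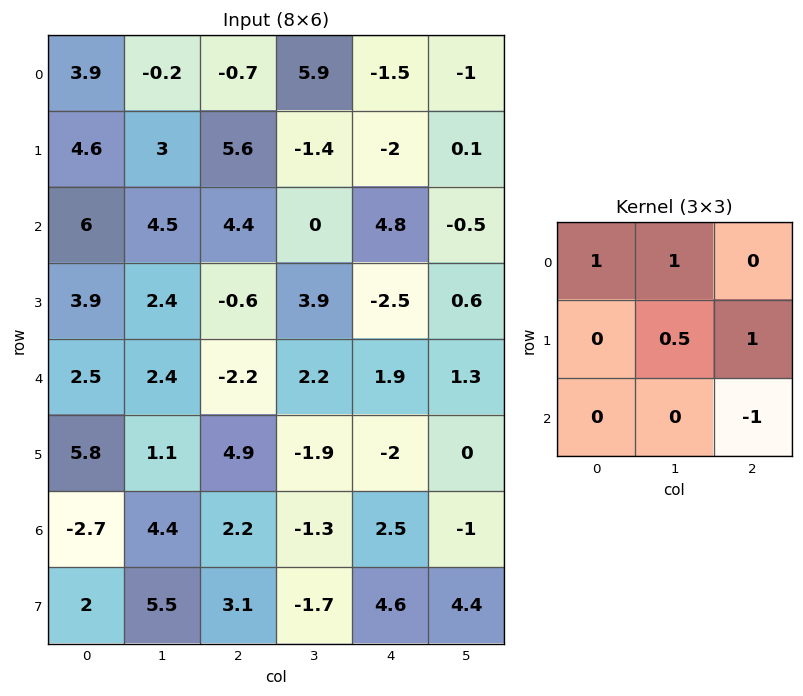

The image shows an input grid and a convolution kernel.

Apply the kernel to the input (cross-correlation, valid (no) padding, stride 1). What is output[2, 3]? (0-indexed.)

The receptive field on the input at this output position is [0 4.8 -0.5 / 3.9 -2.5 0.6 / 2.2 1.9 1.3]. Elementwise product with the kernel and sum: 0·1 + 4.8·1 + -2.5·0.5 + 0.6·1 + 1.3·-1.

2.85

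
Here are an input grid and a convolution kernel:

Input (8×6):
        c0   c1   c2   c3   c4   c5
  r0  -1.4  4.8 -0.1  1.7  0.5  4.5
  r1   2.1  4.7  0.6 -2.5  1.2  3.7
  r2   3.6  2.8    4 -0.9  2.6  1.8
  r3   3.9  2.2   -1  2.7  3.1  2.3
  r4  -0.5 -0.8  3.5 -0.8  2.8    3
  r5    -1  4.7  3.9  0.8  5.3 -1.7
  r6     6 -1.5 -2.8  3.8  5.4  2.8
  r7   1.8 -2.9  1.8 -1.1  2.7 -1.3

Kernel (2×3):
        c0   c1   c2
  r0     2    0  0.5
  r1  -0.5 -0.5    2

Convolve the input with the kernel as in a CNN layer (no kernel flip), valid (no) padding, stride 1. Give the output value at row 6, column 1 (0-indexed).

The receptive field on the input at this output position is [-1.5 -2.8 3.8 / -2.9 1.8 -1.1]. Elementwise product with the kernel and sum: -1.5·2 + 3.8·0.5 + -2.9·-0.5 + 1.8·-0.5 + -1.1·2.

-2.75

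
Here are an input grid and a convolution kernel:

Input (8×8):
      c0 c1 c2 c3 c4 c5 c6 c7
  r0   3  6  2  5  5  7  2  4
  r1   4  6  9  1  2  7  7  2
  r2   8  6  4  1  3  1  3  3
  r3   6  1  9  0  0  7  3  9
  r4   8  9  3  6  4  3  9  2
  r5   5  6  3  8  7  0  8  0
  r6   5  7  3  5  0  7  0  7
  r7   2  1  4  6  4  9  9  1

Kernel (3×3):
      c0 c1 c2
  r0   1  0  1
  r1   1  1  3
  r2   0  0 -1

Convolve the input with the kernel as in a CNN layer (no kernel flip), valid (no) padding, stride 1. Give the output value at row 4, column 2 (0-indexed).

The receptive field on the input at this output position is [3 6 4 / 3 8 7 / 3 5 0]. Elementwise product with the kernel and sum: 3·1 + 4·1 + 3·1 + 8·1 + 7·3 + 0·-1.

39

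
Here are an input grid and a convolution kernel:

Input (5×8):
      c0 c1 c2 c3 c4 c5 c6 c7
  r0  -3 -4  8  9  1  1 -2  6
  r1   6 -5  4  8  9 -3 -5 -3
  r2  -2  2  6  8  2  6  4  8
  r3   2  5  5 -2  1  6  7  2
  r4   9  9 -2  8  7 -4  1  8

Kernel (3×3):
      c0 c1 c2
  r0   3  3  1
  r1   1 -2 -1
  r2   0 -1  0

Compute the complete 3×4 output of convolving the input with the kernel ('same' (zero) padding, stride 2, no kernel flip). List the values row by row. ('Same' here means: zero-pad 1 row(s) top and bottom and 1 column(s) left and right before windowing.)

4 -33 -3 4
13 -18 45 -44
-16 33 1 27

Output[0,0]: The receptive field on the zero-padded input at this output position is [0 0 0 / 0 -3 -4 / 0 6 -5]. Elementwise product with the kernel and sum: 0·3 + 0·3 + 0·1 + 0·1 + -3·-2 + -4·-1 + 6·-1.
Output[0,1]: The receptive field on the zero-padded input at this output position is [0 0 0 / -4 8 9 / -5 4 8]. Elementwise product with the kernel and sum: 0·3 + 0·3 + 0·1 + -4·1 + 8·-2 + 9·-1 + 4·-1.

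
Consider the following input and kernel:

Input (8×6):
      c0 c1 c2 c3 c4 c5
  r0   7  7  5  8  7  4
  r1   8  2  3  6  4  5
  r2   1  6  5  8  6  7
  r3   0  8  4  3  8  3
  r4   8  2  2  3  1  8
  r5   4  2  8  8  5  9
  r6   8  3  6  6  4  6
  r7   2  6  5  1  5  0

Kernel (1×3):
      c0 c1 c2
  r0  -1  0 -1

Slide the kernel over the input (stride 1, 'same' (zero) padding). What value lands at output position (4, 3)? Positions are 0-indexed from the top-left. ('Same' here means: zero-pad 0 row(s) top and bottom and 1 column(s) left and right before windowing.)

-3

The receptive field on the zero-padded input at this output position is [2 3 1]. Elementwise product with the kernel and sum: 2·-1 + 1·-1.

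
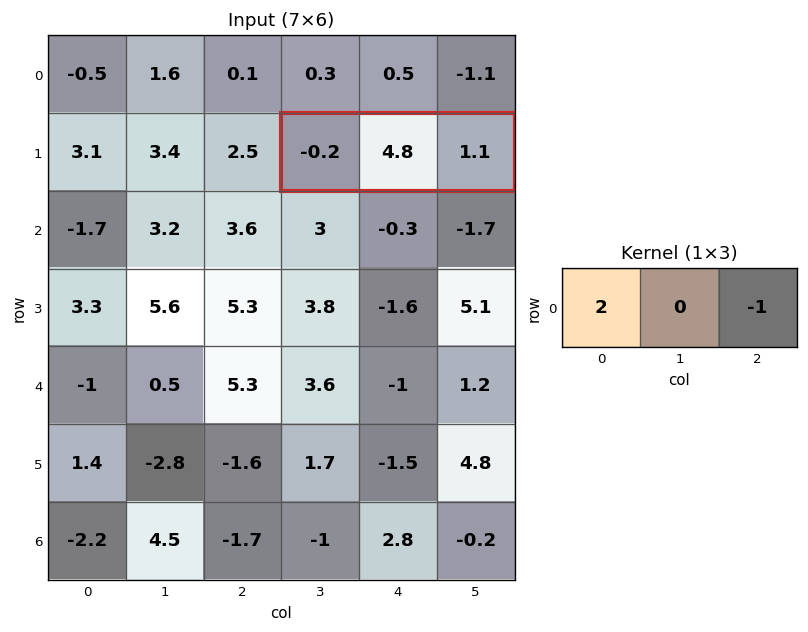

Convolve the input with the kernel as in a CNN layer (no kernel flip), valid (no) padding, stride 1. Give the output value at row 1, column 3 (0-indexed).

-1.5

The receptive field on the input at this output position is [-0.2 4.8 1.1]. Elementwise product with the kernel and sum: -0.2·2 + 1.1·-1.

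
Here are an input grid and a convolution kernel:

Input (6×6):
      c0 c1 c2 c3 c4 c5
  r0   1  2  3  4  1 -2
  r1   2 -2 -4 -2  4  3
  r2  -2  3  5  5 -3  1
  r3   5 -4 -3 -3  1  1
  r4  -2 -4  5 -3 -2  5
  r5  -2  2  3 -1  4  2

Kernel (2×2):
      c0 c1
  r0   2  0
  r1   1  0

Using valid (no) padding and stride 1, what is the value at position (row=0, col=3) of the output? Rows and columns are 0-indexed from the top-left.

The receptive field on the input at this output position is [4 1 / -2 4]. Elementwise product with the kernel and sum: 4·2 + -2·1.

6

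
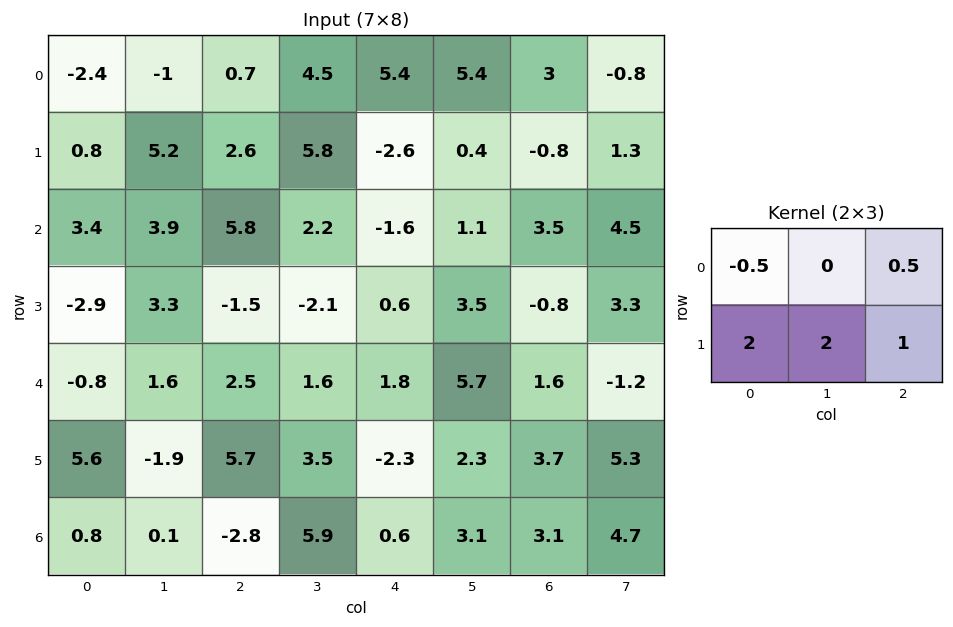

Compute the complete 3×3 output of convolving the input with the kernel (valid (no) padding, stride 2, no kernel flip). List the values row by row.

Output[0,0]: The receptive field on the input at this output position is [-2.4 -1 0.7 / 0.8 5.2 2.6]. Elementwise product with the kernel and sum: -2.4·-0.5 + 0.7·0.5 + 0.8·2 + 5.2·2 + 2.6·1.
Output[0,1]: The receptive field on the input at this output position is [0.7 4.5 5.4 / 2.6 5.8 -2.6]. Elementwise product with the kernel and sum: 0.7·-0.5 + 5.4·0.5 + 2.6·2 + 5.8·2 + -2.6·1.

16.15 16.55 -6.4
0.5 -10.3 9.95
14.75 15.75 3.6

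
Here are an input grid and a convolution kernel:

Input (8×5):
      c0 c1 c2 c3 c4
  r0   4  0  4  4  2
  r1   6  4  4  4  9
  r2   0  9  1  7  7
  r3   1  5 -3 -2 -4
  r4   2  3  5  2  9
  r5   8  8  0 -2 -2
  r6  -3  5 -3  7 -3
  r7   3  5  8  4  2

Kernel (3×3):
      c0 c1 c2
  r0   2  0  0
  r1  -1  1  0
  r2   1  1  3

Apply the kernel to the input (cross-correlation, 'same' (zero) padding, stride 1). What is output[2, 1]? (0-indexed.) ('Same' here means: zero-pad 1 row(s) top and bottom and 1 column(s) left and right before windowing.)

The receptive field on the zero-padded input at this output position is [6 4 4 / 0 9 1 / 1 5 -3]. Elementwise product with the kernel and sum: 6·2 + 0·-1 + 9·1 + 1·1 + 5·1 + -3·3.

18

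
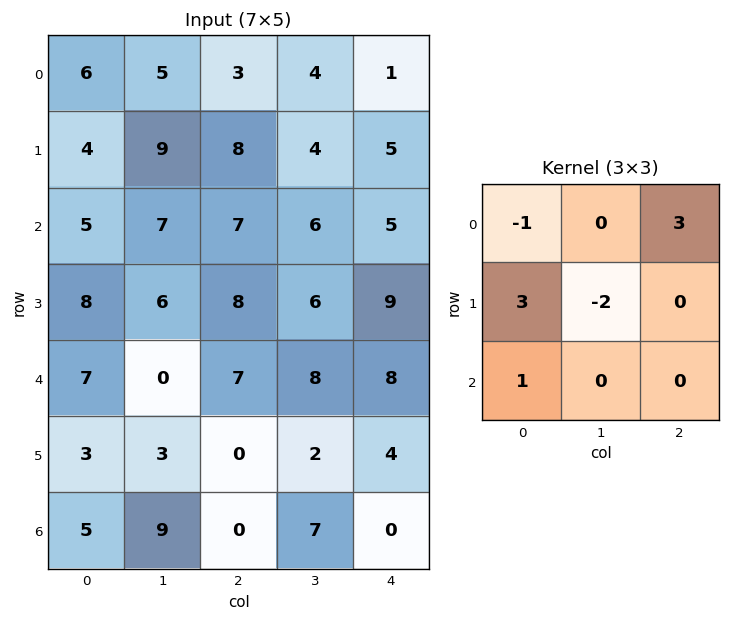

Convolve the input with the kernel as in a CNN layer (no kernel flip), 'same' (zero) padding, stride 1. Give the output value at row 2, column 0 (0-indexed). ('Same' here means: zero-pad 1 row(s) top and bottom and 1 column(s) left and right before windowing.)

The receptive field on the zero-padded input at this output position is [0 4 9 / 0 5 7 / 0 8 6]. Elementwise product with the kernel and sum: 0·-1 + 9·3 + 0·3 + 5·-2 + 0·1.

17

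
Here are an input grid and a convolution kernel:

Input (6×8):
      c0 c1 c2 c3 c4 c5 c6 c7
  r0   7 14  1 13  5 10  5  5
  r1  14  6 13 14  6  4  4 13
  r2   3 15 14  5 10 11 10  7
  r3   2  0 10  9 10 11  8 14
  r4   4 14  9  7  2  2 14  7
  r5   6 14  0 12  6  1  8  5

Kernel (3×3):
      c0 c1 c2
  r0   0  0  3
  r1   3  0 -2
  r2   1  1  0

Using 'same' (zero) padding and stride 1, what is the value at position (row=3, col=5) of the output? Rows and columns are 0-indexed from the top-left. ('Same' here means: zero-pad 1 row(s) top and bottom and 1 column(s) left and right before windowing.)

48

The receptive field on the zero-padded input at this output position is [10 11 10 / 10 11 8 / 2 2 14]. Elementwise product with the kernel and sum: 10·3 + 10·3 + 8·-2 + 2·1 + 2·1.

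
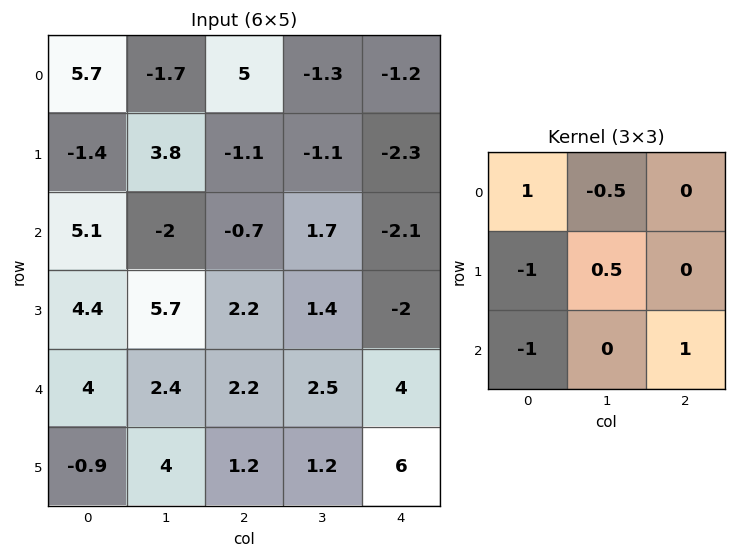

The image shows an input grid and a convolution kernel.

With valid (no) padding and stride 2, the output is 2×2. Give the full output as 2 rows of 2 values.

Output[0,0]: The receptive field on the input at this output position is [5.7 -1.7 5 / -1.4 3.8 -1.1 / 5.1 -2 -0.7]. Elementwise product with the kernel and sum: 5.7·1 + -1.7·-0.5 + -1.4·-1 + 3.8·0.5 + 5.1·-1 + -0.7·1.
Output[0,1]: The receptive field on the input at this output position is [5 -1.3 -1.2 / -1.1 -1.1 -2.3 / -0.7 1.7 -2.1]. Elementwise product with the kernel and sum: 5·1 + -1.3·-0.5 + -1.1·-1 + -1.1·0.5 + -0.7·-1 + -2.1·1.

4.05 4.8
2.75 -1.25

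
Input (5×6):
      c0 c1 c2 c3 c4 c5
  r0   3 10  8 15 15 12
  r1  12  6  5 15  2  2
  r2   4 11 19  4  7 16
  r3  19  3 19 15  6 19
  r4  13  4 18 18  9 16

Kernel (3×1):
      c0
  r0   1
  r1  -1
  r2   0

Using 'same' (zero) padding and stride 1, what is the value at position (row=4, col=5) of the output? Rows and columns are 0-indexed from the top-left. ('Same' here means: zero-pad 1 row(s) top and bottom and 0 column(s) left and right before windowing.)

The receptive field on the zero-padded input at this output position is [19 / 16 / 0]. Elementwise product with the kernel and sum: 19·1 + 16·-1.

3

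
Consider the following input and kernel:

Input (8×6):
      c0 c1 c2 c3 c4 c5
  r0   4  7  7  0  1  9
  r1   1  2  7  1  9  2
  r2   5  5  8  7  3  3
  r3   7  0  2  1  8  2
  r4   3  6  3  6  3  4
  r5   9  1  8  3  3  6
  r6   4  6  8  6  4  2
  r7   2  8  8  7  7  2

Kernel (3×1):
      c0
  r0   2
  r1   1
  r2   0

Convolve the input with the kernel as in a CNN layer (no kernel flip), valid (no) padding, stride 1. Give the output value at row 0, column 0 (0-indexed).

The receptive field on the input at this output position is [4 / 1 / 5]. Elementwise product with the kernel and sum: 4·2 + 1·1.

9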